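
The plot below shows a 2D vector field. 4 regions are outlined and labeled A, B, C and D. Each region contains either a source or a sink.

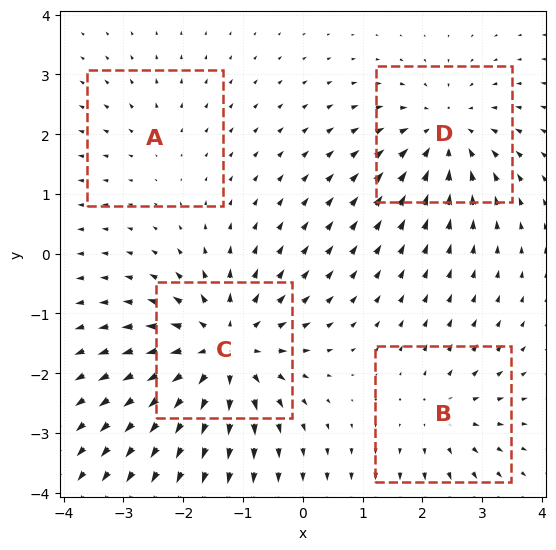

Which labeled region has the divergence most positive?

Divergence at each region's feature centre — A: about +2, B: about +4, C: about +7, D: about -5. Region C is most positive.

C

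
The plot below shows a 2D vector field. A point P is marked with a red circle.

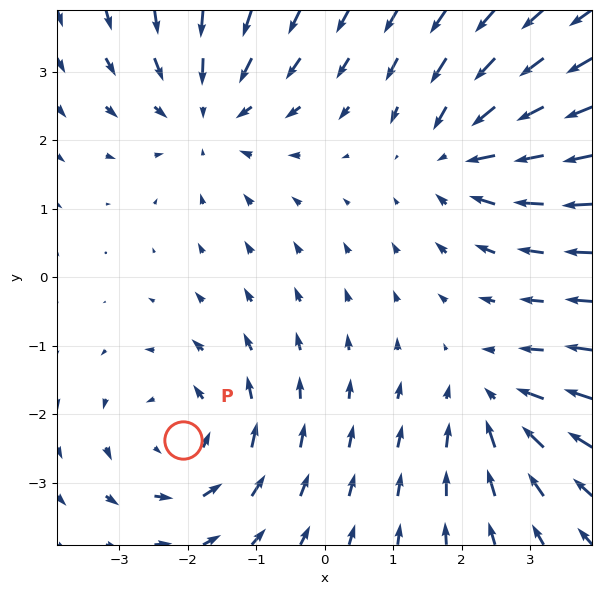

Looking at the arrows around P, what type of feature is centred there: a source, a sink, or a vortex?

vortex

At P (-2.1, -2.4) the arrows circulate counterclockwise. Divergence ≈0, curl about +4 — near-zero divergence with nonzero curl is a vortex.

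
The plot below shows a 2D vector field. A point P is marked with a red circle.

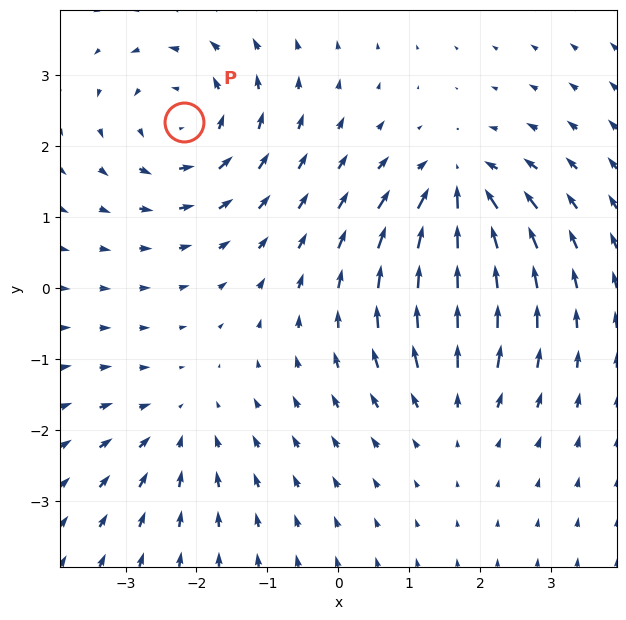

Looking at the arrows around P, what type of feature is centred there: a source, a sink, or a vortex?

vortex

At P (-2.2, 2.3) the arrows circulate counterclockwise. Divergence ≈0, curl about +5 — near-zero divergence with nonzero curl is a vortex.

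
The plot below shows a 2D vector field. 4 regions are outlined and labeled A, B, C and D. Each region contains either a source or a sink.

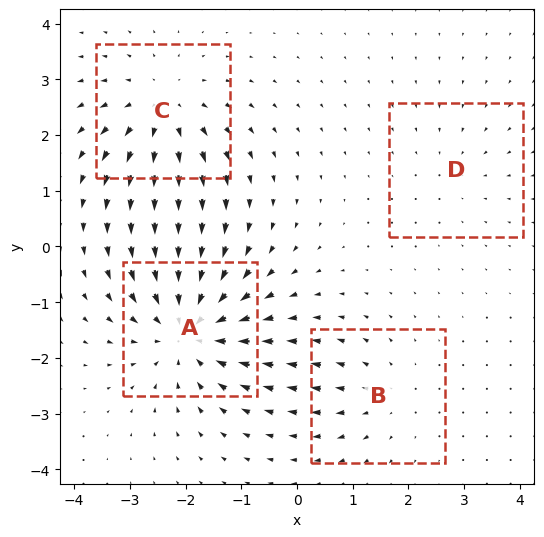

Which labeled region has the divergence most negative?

Divergence at each region's feature centre — A: about -6, B: about +3, C: about +5, D: about -2. Region A is most negative.

A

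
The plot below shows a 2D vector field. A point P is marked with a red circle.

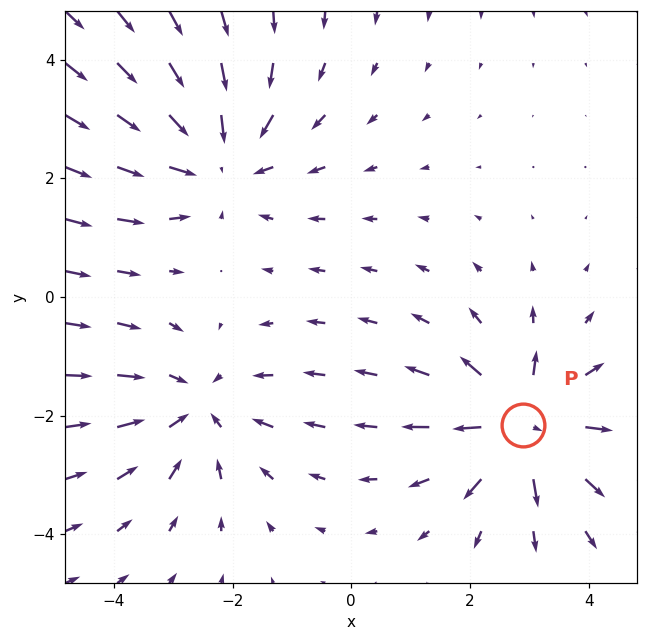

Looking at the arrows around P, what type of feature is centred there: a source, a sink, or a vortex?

At P (2.9, -2.2) the arrows spread outward. Divergence about +5, curl ≈0 — positive divergence with near-zero curl is a source.

source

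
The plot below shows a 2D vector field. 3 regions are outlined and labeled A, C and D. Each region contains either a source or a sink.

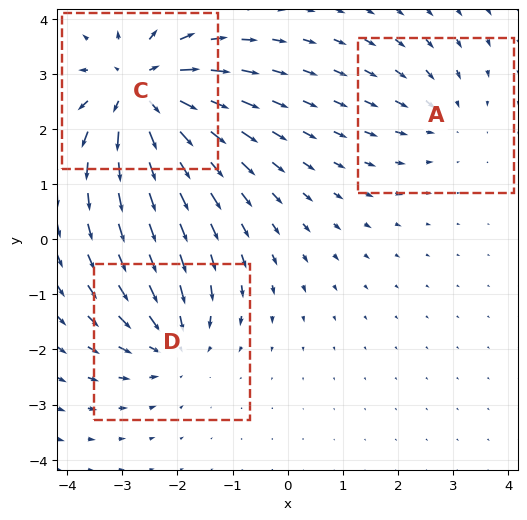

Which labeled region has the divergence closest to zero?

Divergence at each region's feature centre — A: about -2, C: about +5, D: about -3. Region A is closest to zero.

A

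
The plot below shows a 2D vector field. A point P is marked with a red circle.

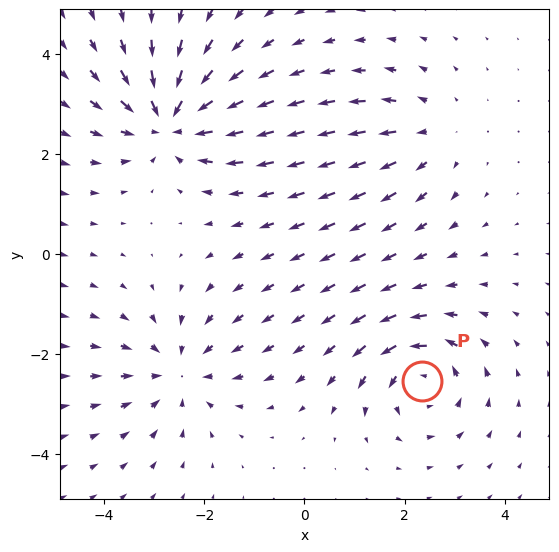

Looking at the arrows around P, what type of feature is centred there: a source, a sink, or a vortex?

At P (2.4, -2.5) the arrows circulate counterclockwise. Divergence ≈0, curl about +5 — near-zero divergence with nonzero curl is a vortex.

vortex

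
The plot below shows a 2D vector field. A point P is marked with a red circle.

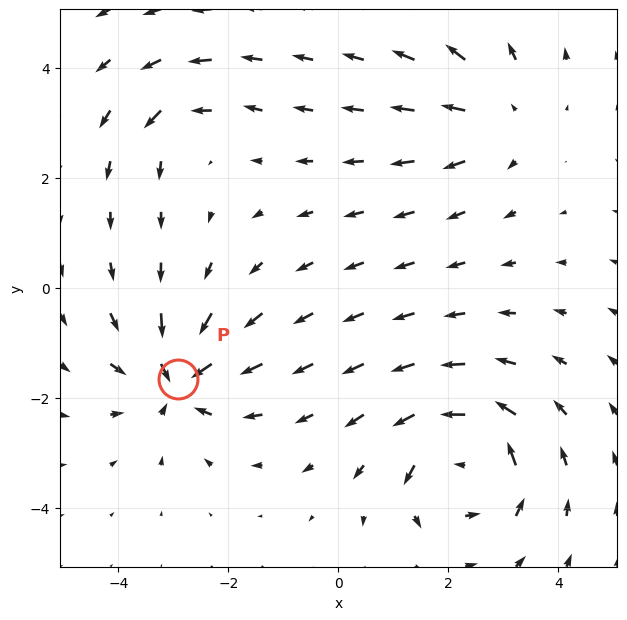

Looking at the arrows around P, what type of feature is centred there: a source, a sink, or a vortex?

At P (-2.9, -1.7) the arrows converge inward. Divergence about -6, curl ≈0 — negative divergence with near-zero curl is a sink.

sink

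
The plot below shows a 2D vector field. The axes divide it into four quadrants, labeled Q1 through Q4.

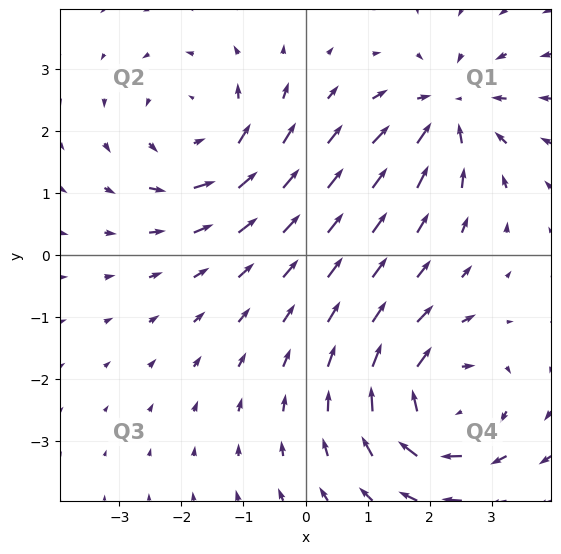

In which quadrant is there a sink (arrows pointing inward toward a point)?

Q1

The sink sits at approximately (2.3, 2.3), which lies in quadrant Q1. The divergence there is about -4, negative as expected for a sink.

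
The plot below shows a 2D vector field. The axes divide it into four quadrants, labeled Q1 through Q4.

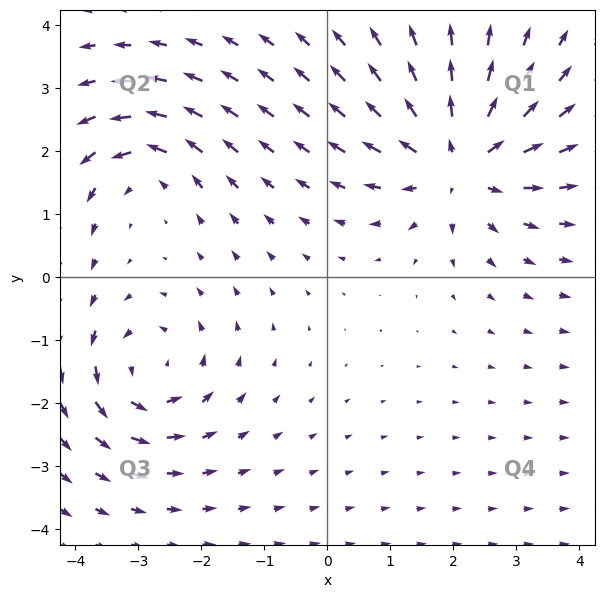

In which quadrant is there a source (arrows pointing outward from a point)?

Q1

The source sits at approximately (2.1, 1.8), which lies in quadrant Q1. The divergence there is about +5, positive as expected for a source.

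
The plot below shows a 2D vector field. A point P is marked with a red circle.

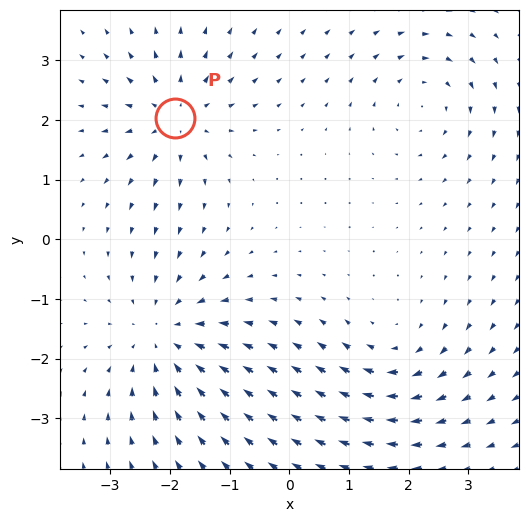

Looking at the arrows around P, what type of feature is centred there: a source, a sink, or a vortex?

source

At P (-1.9, 2.0) the arrows spread outward. Divergence about +4, curl ≈0 — positive divergence with near-zero curl is a source.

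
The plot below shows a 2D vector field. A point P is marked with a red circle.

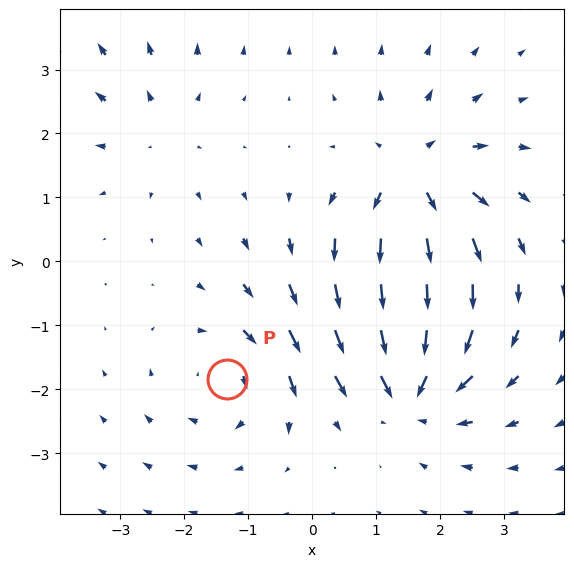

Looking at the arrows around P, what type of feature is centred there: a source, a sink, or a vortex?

vortex

At P (-1.3, -1.8) the arrows circulate clockwise. Divergence ≈0, curl about -4 — near-zero divergence with nonzero curl is a vortex.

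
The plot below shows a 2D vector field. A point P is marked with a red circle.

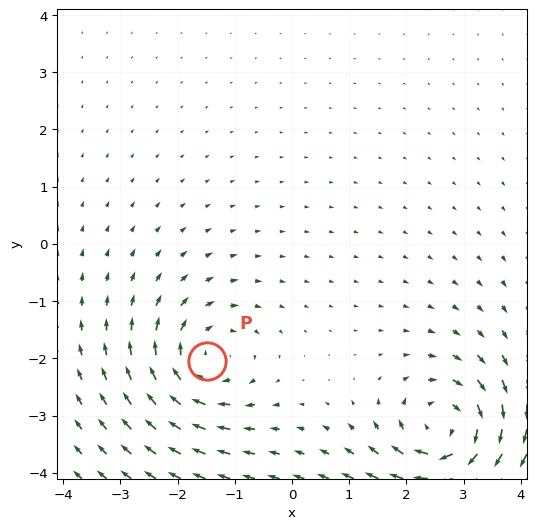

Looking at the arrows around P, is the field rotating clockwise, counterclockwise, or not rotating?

clockwise

Near P at (-1.5, -2.0) the arrows circulate clockwise. The curl (z-component) there is about -4; negative curl means clockwise rotation.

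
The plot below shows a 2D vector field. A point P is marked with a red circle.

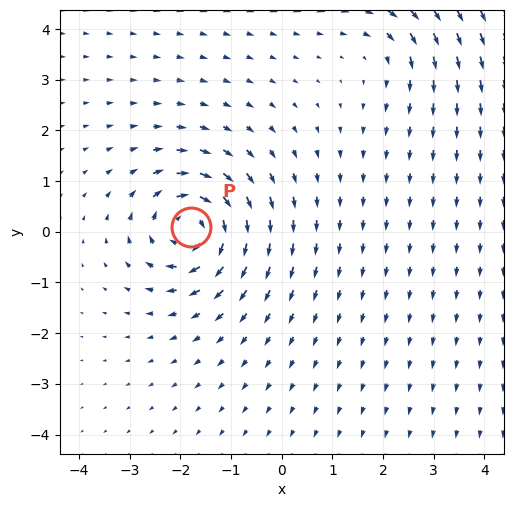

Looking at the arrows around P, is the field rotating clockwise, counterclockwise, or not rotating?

clockwise

Near P at (-1.8, 0.1) the arrows circulate clockwise. The curl (z-component) there is about -6; negative curl means clockwise rotation.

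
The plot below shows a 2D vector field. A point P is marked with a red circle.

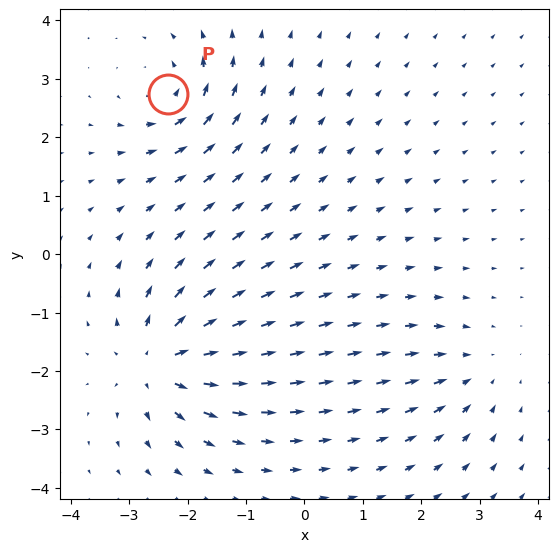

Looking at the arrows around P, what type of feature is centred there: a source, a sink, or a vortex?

vortex

At P (-2.3, 2.7) the arrows circulate counterclockwise. Divergence ≈0, curl about +5 — near-zero divergence with nonzero curl is a vortex.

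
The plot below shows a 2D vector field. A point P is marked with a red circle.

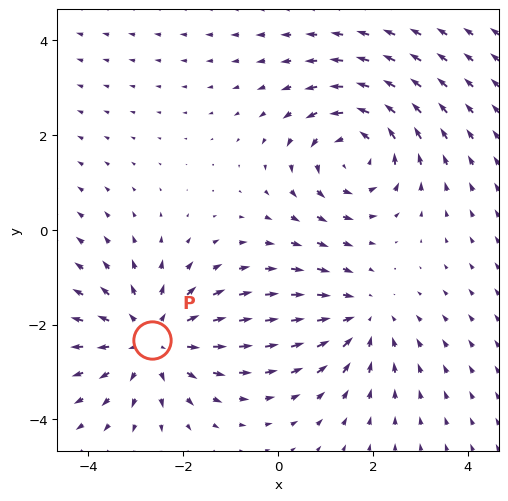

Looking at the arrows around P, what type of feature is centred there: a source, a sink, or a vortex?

At P (-2.7, -2.3) the arrows spread outward. Divergence about +3, curl ≈0 — positive divergence with near-zero curl is a source.

source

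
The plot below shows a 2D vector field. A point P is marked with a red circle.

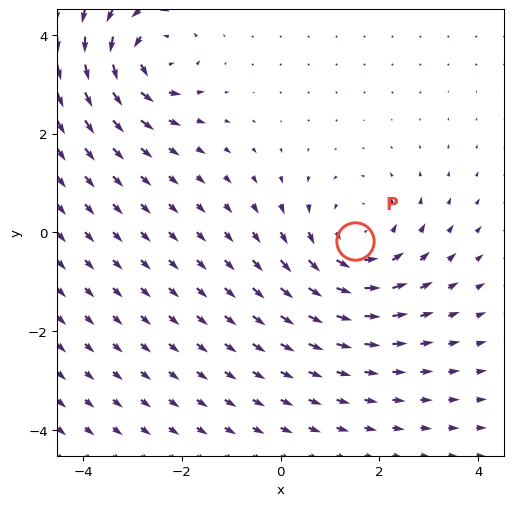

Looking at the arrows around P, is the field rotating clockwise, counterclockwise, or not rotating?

counterclockwise

Near P at (1.5, -0.2) the arrows circulate counterclockwise. The curl (z-component) there is about +3; positive curl means counterclockwise rotation.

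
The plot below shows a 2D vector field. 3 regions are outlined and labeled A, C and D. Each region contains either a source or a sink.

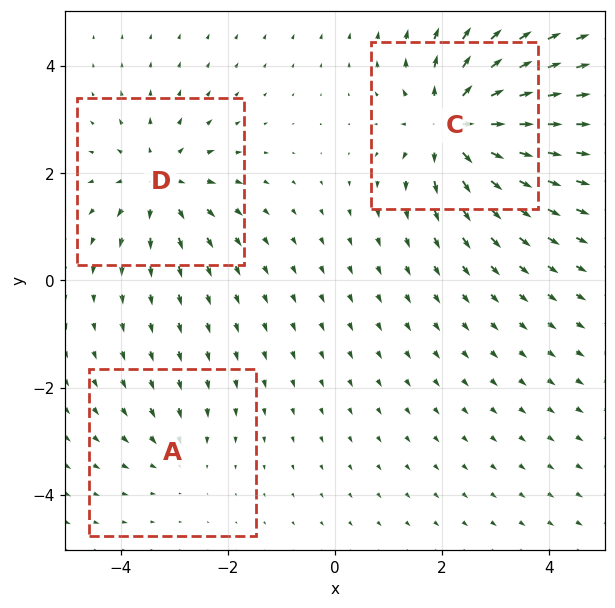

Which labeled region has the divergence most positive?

C

Divergence at each region's feature centre — A: about -2, C: about +6, D: about +4. Region C is most positive.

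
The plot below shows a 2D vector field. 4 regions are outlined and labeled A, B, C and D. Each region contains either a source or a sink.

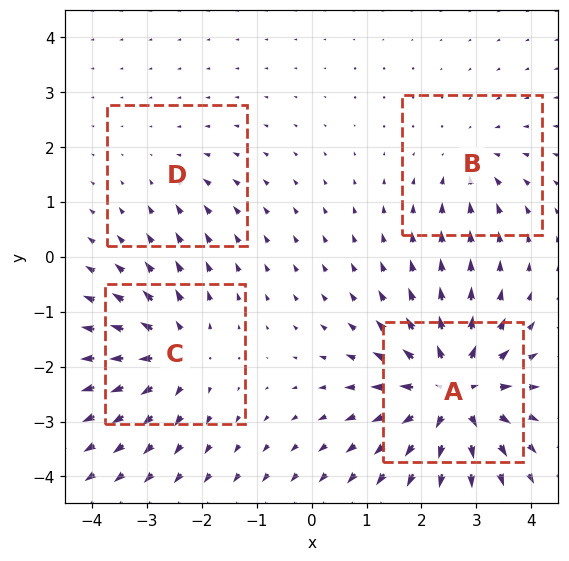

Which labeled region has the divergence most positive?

Divergence at each region's feature centre — A: about +8, B: about -3, C: about +5, D: about -2. Region A is most positive.

A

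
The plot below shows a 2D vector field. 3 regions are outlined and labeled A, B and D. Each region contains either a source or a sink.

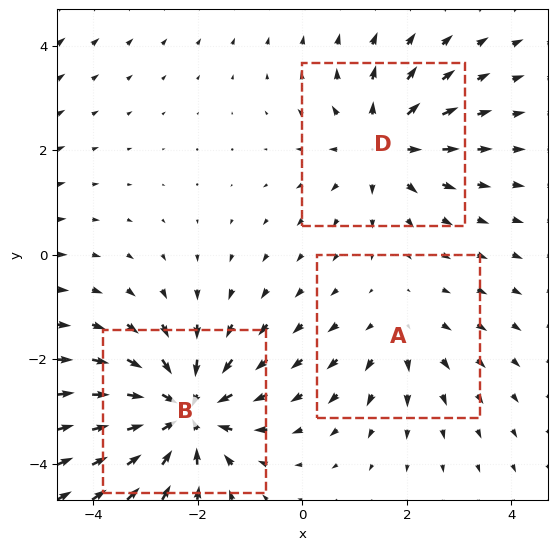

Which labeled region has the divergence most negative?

Divergence at each region's feature centre — A: about +2, B: about -5, D: about +3. Region B is most negative.

B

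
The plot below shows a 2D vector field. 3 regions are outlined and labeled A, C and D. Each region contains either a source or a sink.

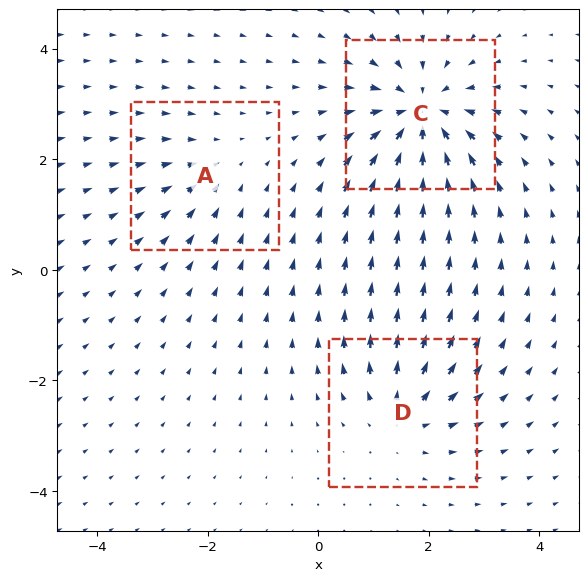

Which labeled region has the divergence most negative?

Divergence at each region's feature centre — A: about -2, C: about -6, D: about +4. Region C is most negative.

C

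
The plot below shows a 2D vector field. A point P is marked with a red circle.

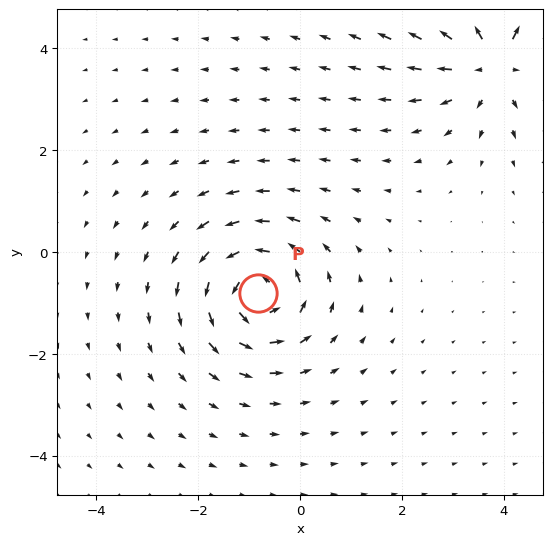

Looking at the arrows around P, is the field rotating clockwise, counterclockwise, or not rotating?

Near P at (-0.8, -0.8) the arrows circulate counterclockwise. The curl (z-component) there is about +5; positive curl means counterclockwise rotation.

counterclockwise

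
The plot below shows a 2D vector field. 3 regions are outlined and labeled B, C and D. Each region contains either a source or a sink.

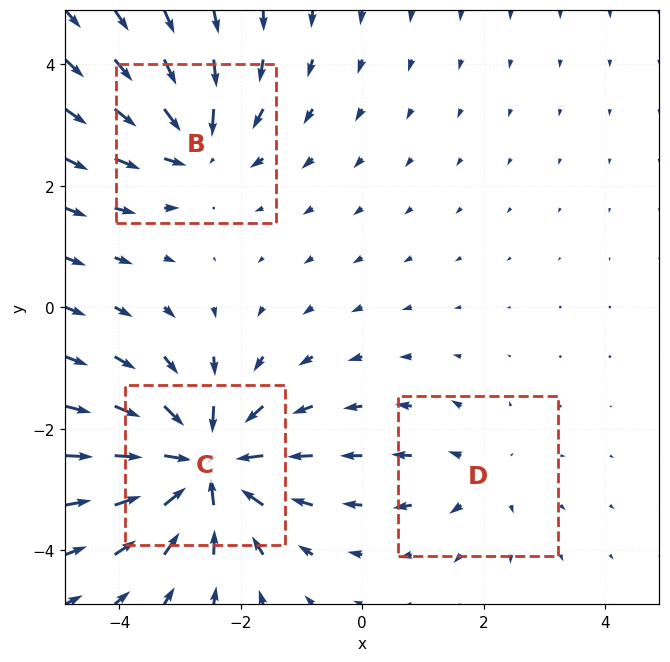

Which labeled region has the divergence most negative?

C

Divergence at each region's feature centre — B: about -4, C: about -6, D: about +2. Region C is most negative.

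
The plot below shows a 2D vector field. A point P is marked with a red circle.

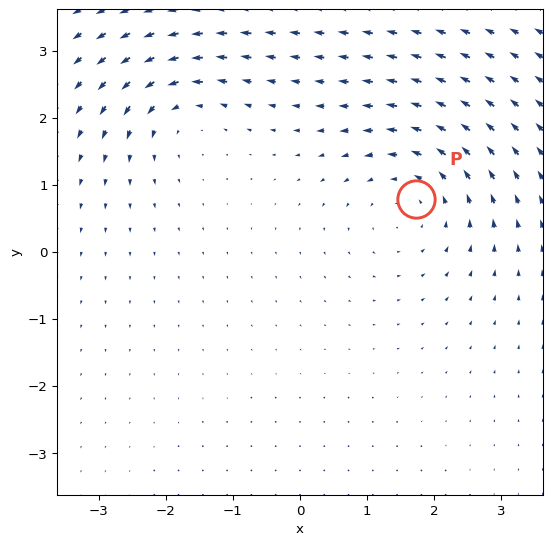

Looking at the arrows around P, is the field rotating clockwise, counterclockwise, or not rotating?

Near P at (1.7, 0.8) the arrows circulate counterclockwise. The curl (z-component) there is about +4; positive curl means counterclockwise rotation.

counterclockwise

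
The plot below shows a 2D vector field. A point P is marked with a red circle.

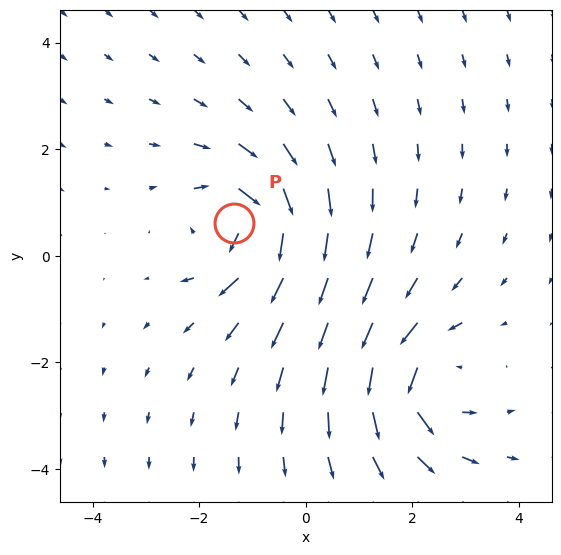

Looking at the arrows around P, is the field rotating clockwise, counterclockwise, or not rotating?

Near P at (-1.3, 0.6) the arrows circulate clockwise. The curl (z-component) there is about -7; negative curl means clockwise rotation.

clockwise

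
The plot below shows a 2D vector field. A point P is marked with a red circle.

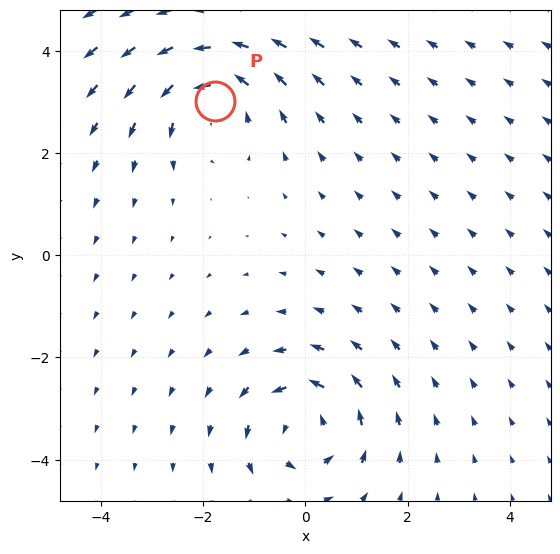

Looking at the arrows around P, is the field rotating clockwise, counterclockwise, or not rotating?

Near P at (-1.8, 3.0) the arrows circulate counterclockwise. The curl (z-component) there is about +5; positive curl means counterclockwise rotation.

counterclockwise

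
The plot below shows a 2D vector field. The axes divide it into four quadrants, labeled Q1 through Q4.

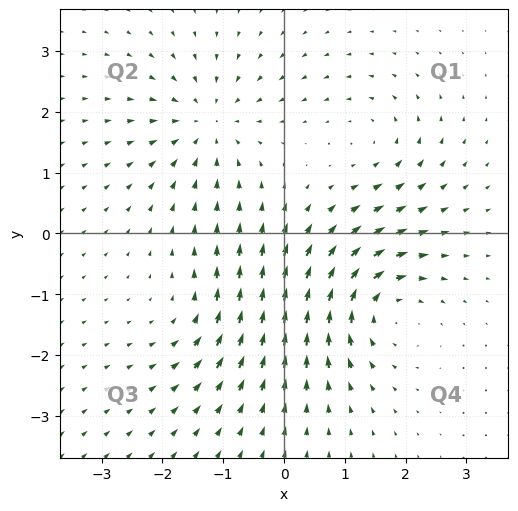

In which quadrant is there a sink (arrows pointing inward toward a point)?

Q2

The sink sits at approximately (-1.3, 1.8), which lies in quadrant Q2. The divergence there is about -5, negative as expected for a sink.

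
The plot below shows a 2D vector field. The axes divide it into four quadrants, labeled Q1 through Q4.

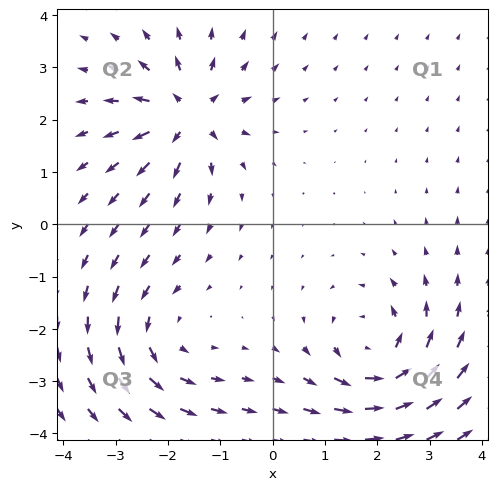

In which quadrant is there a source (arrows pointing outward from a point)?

Q2

The source sits at approximately (-1.6, 2.1), which lies in quadrant Q2. The divergence there is about +5, positive as expected for a source.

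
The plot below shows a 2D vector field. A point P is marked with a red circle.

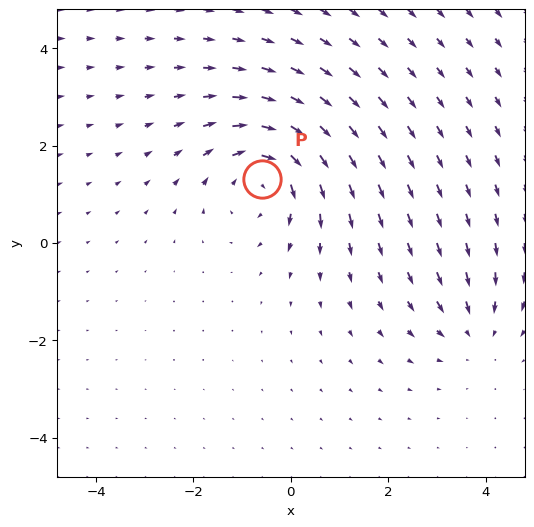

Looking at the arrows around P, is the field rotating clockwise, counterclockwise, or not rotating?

Near P at (-0.6, 1.3) the arrows circulate clockwise. The curl (z-component) there is about -4; negative curl means clockwise rotation.

clockwise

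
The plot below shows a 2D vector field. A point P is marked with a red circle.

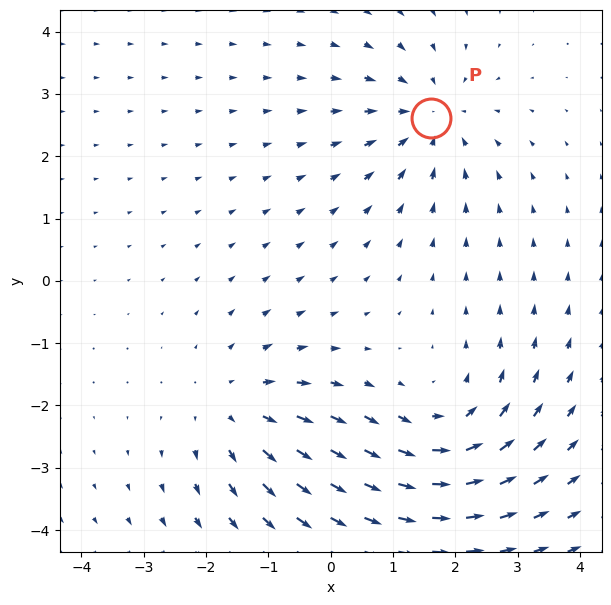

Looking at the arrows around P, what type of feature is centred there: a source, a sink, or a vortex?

At P (1.6, 2.6) the arrows converge inward. Divergence about -3, curl ≈0 — negative divergence with near-zero curl is a sink.

sink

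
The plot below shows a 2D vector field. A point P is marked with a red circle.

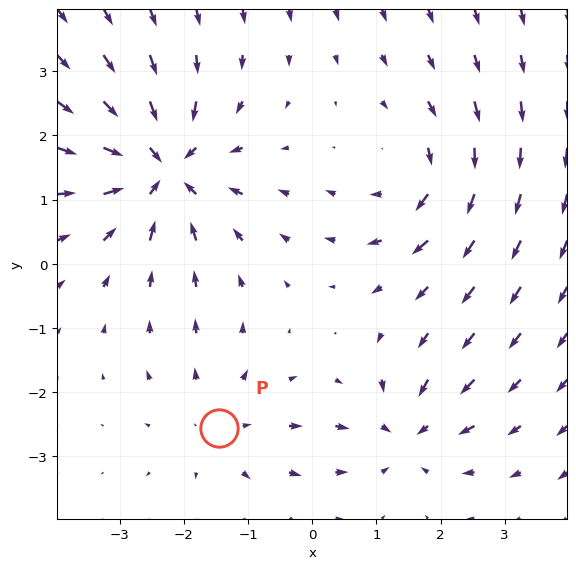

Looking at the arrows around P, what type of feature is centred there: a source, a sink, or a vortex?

source

At P (-1.4, -2.6) the arrows spread outward. Divergence about +2, curl ≈0 — positive divergence with near-zero curl is a source.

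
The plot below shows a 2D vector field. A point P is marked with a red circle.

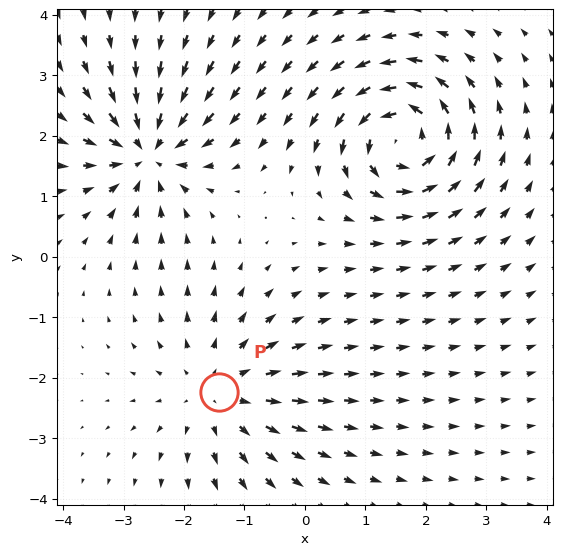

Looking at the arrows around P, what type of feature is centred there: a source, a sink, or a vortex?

At P (-1.4, -2.2) the arrows spread outward. Divergence about +3, curl ≈0 — positive divergence with near-zero curl is a source.

source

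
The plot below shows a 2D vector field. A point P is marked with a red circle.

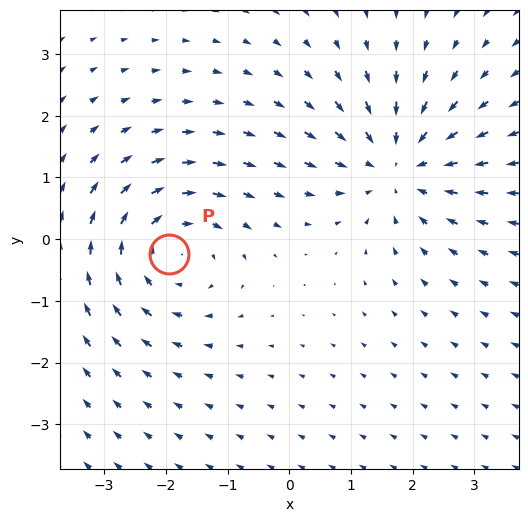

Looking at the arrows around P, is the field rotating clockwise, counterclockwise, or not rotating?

Near P at (-1.9, -0.2) the arrows circulate clockwise. The curl (z-component) there is about -4; negative curl means clockwise rotation.

clockwise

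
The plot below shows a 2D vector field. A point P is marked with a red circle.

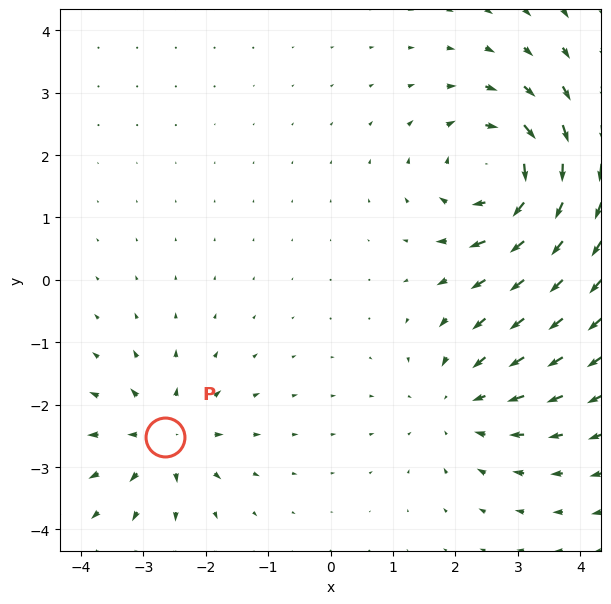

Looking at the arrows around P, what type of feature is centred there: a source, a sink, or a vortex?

source

At P (-2.7, -2.5) the arrows spread outward. Divergence about +4, curl ≈0 — positive divergence with near-zero curl is a source.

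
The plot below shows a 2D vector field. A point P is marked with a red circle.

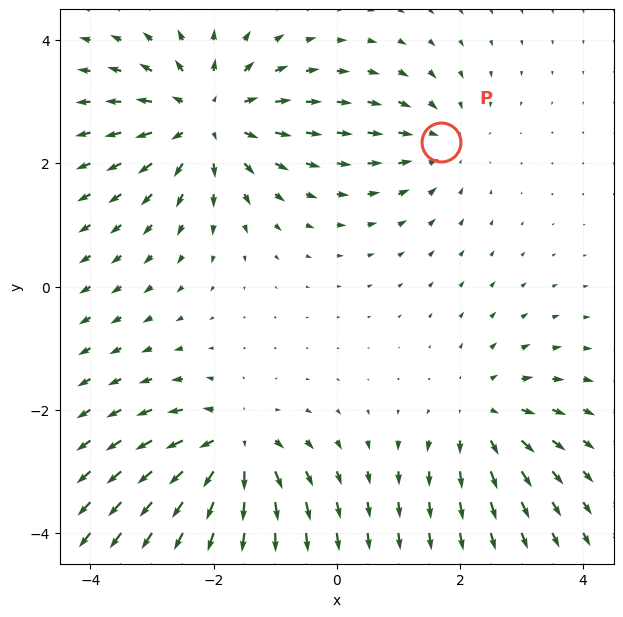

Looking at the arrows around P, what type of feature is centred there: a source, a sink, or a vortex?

At P (1.7, 2.3) the arrows converge inward. Divergence about -3, curl ≈0 — negative divergence with near-zero curl is a sink.

sink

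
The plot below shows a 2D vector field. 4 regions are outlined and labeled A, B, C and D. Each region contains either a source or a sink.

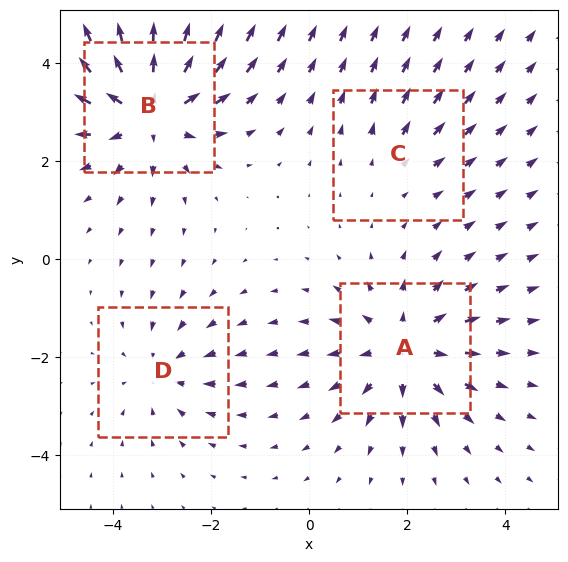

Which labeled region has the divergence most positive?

B

Divergence at each region's feature centre — A: about +5, B: about +6, C: about +2, D: about -3. Region B is most positive.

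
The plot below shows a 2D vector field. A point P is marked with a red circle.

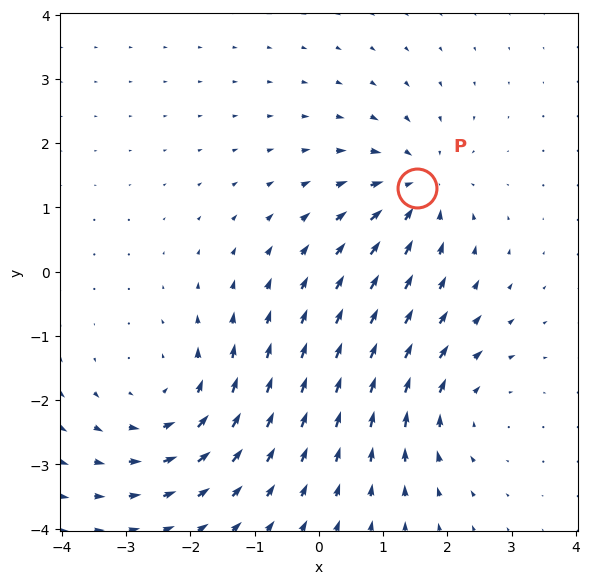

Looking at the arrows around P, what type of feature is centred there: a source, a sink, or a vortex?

At P (1.5, 1.3) the arrows converge inward. Divergence about -4, curl ≈0 — negative divergence with near-zero curl is a sink.

sink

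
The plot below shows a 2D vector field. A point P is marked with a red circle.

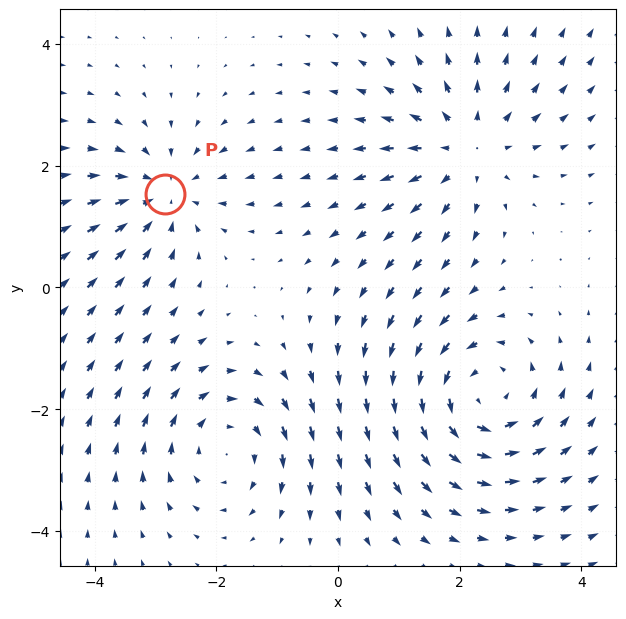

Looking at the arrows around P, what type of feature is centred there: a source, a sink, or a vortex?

At P (-2.8, 1.5) the arrows converge inward. Divergence about -3, curl ≈0 — negative divergence with near-zero curl is a sink.

sink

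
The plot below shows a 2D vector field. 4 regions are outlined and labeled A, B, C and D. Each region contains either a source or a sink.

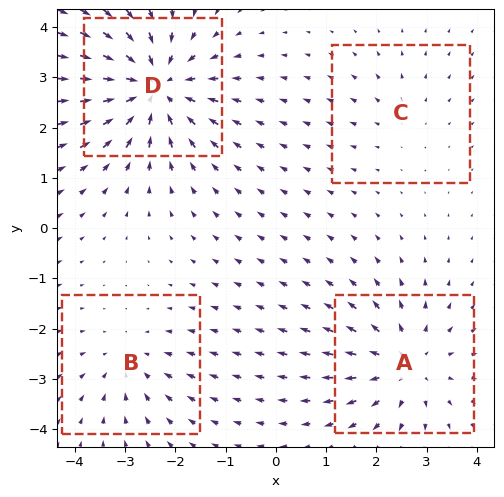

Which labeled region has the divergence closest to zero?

C

Divergence at each region's feature centre — A: about +4, B: about -3, C: about +2, D: about -6. Region C is closest to zero.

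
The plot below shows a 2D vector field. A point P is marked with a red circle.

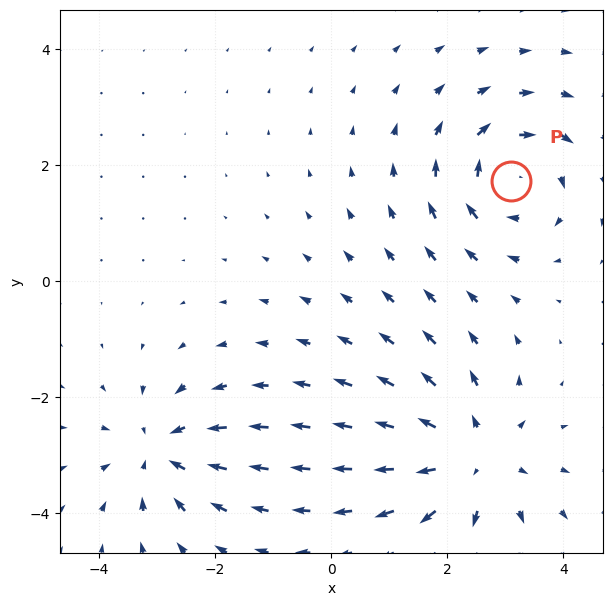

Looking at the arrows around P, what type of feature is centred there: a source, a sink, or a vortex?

vortex

At P (3.1, 1.7) the arrows circulate clockwise. Divergence ≈0, curl about -5 — near-zero divergence with nonzero curl is a vortex.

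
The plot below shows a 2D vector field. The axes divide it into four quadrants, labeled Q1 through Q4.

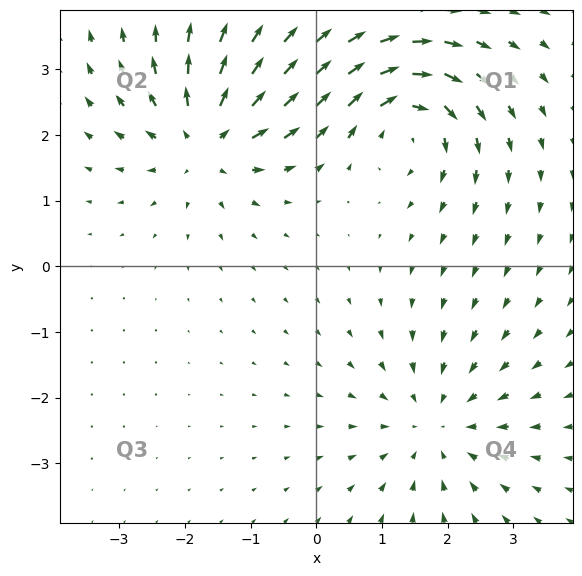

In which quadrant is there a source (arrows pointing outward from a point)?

Q2

The source sits at approximately (-1.7, 1.9), which lies in quadrant Q2. The divergence there is about +5, positive as expected for a source.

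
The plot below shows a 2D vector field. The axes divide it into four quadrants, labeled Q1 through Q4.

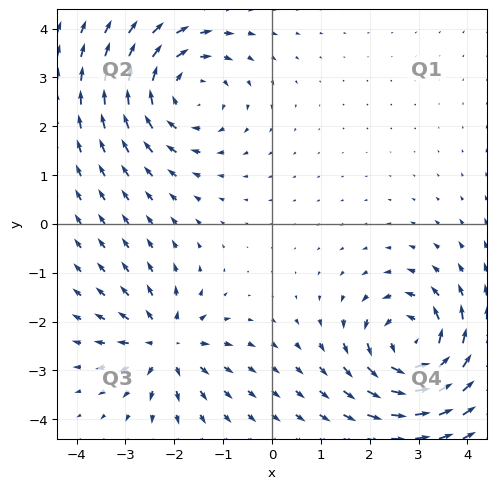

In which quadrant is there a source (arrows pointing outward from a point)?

Q3

The source sits at approximately (-2.2, -2.5), which lies in quadrant Q3. The divergence there is about +5, positive as expected for a source.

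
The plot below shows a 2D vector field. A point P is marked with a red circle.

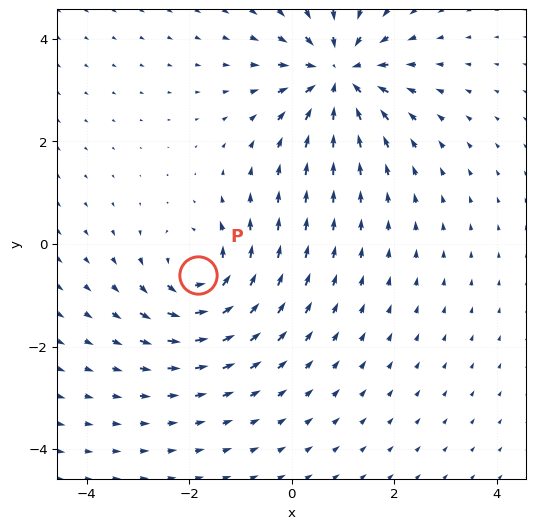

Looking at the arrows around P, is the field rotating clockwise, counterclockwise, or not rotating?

Near P at (-1.8, -0.6) the arrows circulate counterclockwise. The curl (z-component) there is about +5; positive curl means counterclockwise rotation.

counterclockwise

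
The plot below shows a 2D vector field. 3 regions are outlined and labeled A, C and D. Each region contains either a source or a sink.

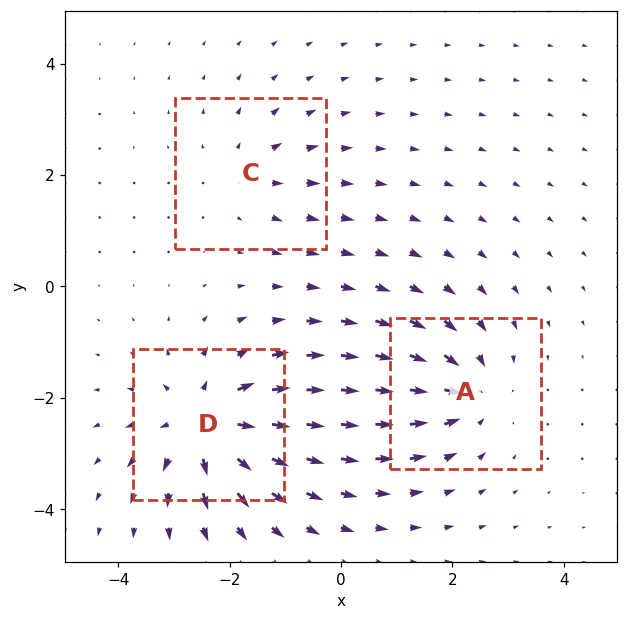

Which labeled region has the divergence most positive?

D

Divergence at each region's feature centre — A: about -4, C: about +2, D: about +5. Region D is most positive.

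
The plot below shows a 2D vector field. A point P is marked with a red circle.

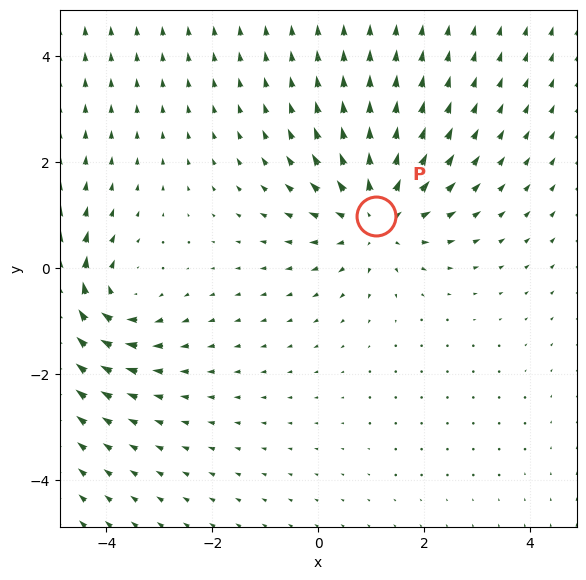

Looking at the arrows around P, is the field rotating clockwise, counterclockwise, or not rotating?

not rotating

Near P at (1.1, 1.0) the arrows show no circulation. The curl there is ≈0.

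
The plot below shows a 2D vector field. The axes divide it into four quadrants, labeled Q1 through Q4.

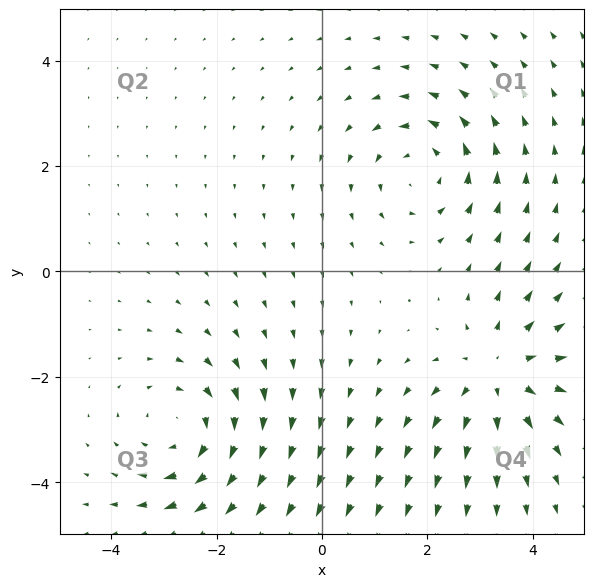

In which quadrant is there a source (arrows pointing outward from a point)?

The source sits at approximately (3.4, -1.9), which lies in quadrant Q4. The divergence there is about +4, positive as expected for a source.

Q4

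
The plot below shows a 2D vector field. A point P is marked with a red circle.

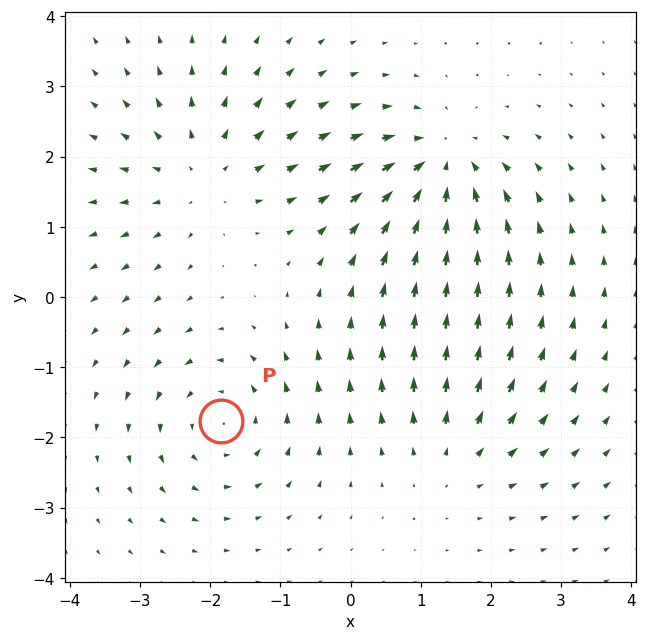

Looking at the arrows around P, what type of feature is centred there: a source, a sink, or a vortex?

vortex

At P (-1.8, -1.8) the arrows circulate counterclockwise. Divergence ≈0, curl about +4 — near-zero divergence with nonzero curl is a vortex.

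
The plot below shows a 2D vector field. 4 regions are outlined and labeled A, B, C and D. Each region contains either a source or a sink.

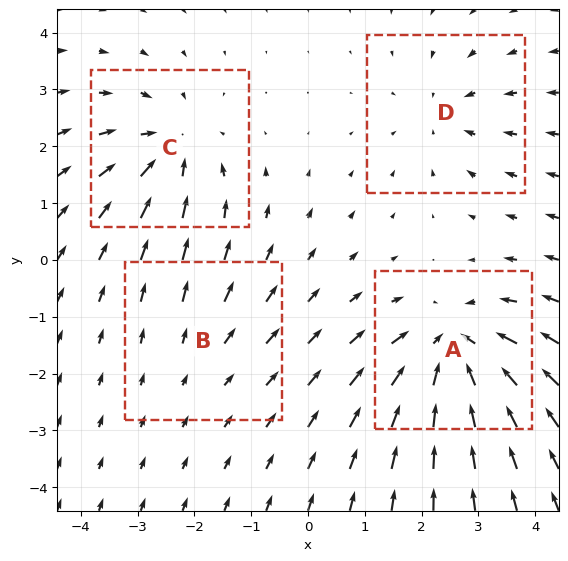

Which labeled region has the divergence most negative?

Divergence at each region's feature centre — A: about -6, B: about +2, C: about -5, D: about -3. Region A is most negative.

A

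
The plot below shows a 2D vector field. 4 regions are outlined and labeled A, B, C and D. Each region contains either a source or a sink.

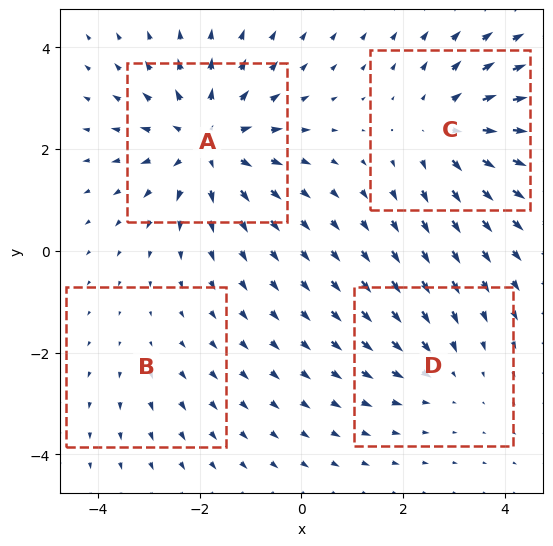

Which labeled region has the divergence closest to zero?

Divergence at each region's feature centre — A: about +6, B: about +2, C: about +4, D: about -3. Region B is closest to zero.

B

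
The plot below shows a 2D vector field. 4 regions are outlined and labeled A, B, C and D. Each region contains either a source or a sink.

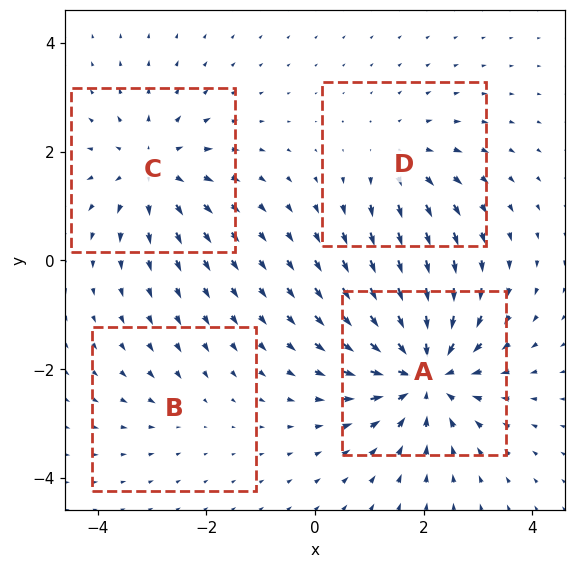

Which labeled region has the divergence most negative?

Divergence at each region's feature centre — A: about -7, B: about -2, C: about +5, D: about +3. Region A is most negative.

A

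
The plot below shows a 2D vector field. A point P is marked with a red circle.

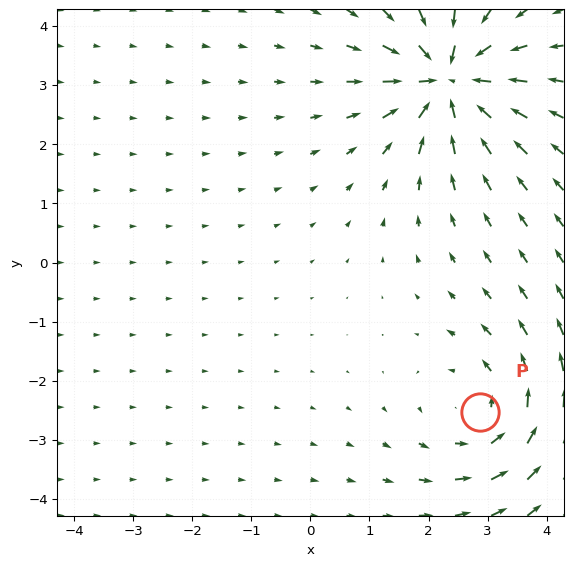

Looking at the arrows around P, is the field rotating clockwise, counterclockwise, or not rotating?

counterclockwise

Near P at (2.9, -2.5) the arrows circulate counterclockwise. The curl (z-component) there is about +3; positive curl means counterclockwise rotation.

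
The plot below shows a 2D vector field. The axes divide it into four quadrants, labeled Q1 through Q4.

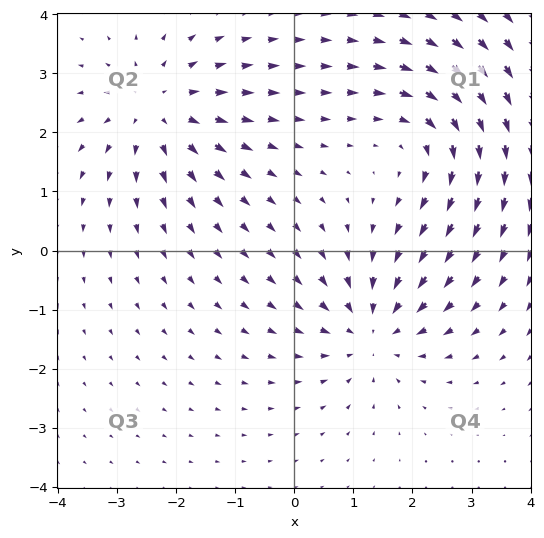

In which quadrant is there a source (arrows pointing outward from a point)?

Q2

The source sits at approximately (-2.3, 2.4), which lies in quadrant Q2. The divergence there is about +4, positive as expected for a source.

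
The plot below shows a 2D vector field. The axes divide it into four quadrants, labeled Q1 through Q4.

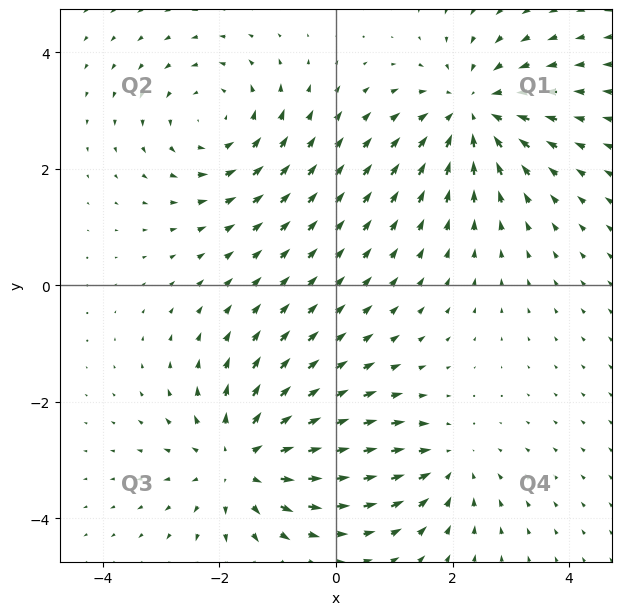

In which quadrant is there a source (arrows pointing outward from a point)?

The source sits at approximately (-1.6, -3.0), which lies in quadrant Q3. The divergence there is about +4, positive as expected for a source.

Q3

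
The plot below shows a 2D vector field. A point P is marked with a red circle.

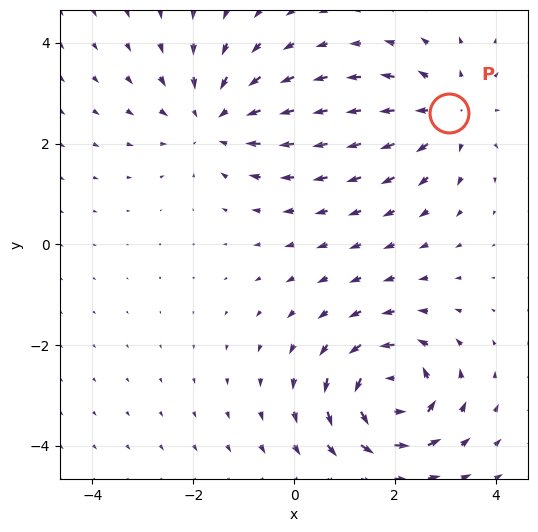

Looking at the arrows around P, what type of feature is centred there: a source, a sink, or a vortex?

At P (3.1, 2.6) the arrows spread outward. Divergence about +3, curl ≈0 — positive divergence with near-zero curl is a source.

source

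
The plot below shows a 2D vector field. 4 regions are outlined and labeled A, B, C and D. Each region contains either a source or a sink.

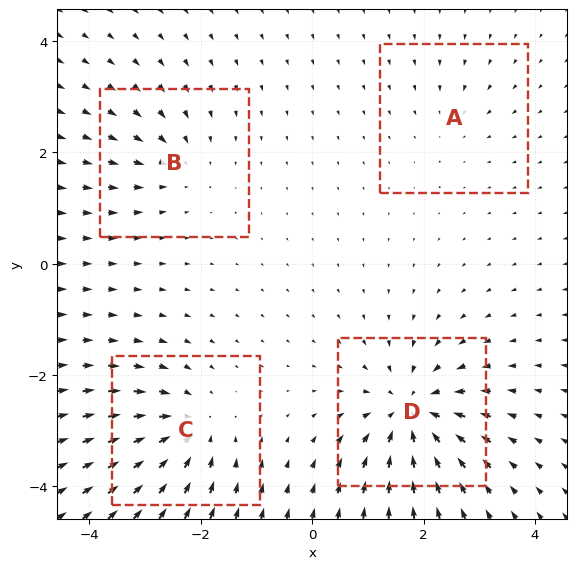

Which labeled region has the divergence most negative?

Divergence at each region's feature centre — A: about -2, B: about -4, C: about -6, D: about -8. Region D is most negative.

D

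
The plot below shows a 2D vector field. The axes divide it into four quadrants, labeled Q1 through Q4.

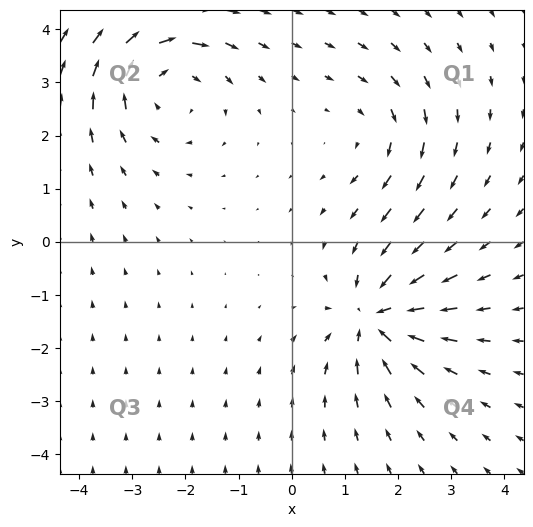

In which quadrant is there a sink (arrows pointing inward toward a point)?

The sink sits at approximately (1.6, -1.4), which lies in quadrant Q4. The divergence there is about -5, negative as expected for a sink.

Q4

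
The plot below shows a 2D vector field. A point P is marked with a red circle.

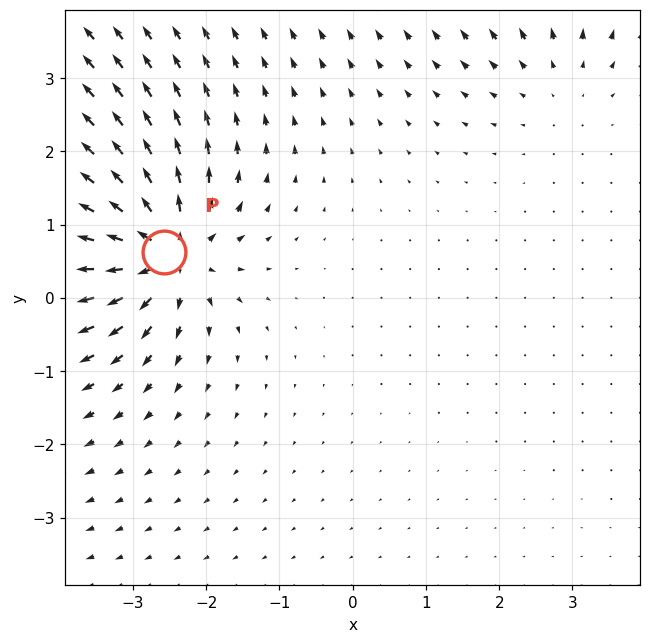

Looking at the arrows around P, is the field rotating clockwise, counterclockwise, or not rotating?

not rotating

Near P at (-2.6, 0.6) the arrows show no circulation. The curl there is ≈0.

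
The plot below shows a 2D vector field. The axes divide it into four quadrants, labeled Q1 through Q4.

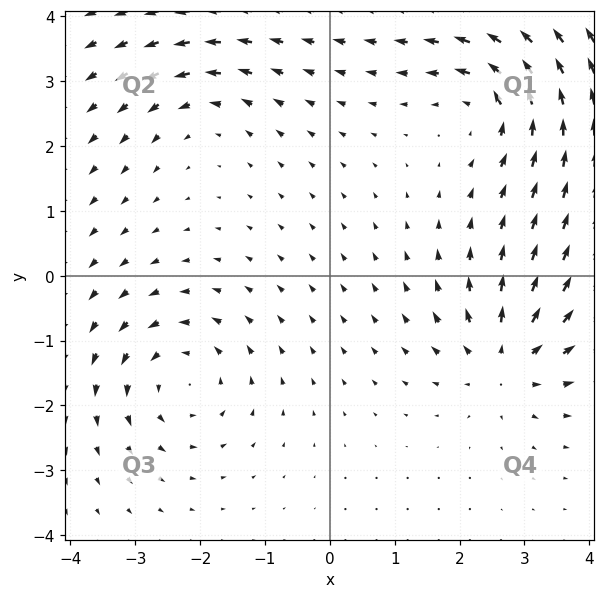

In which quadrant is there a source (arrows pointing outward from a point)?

Q4

The source sits at approximately (2.7, -1.3), which lies in quadrant Q4. The divergence there is about +6, positive as expected for a source.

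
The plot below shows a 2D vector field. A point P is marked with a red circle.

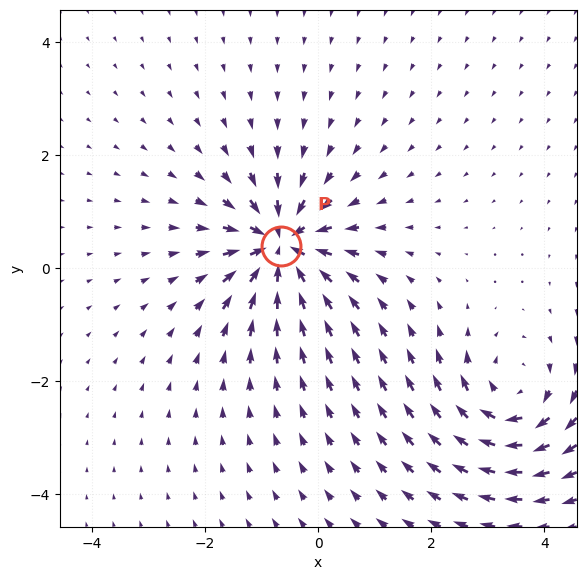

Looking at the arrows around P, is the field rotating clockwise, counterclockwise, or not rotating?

Near P at (-0.7, 0.4) the arrows show no circulation. The curl there is ≈0.

not rotating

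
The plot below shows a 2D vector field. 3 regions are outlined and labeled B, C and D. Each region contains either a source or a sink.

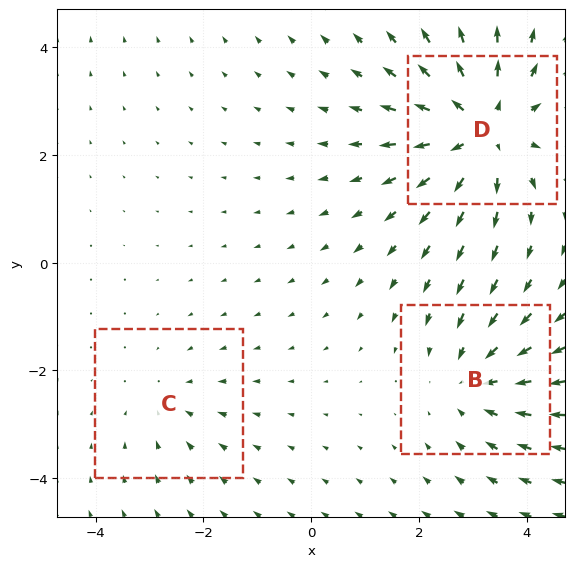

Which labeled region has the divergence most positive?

Divergence at each region's feature centre — B: about -3, C: about -2, D: about +4. Region D is most positive.

D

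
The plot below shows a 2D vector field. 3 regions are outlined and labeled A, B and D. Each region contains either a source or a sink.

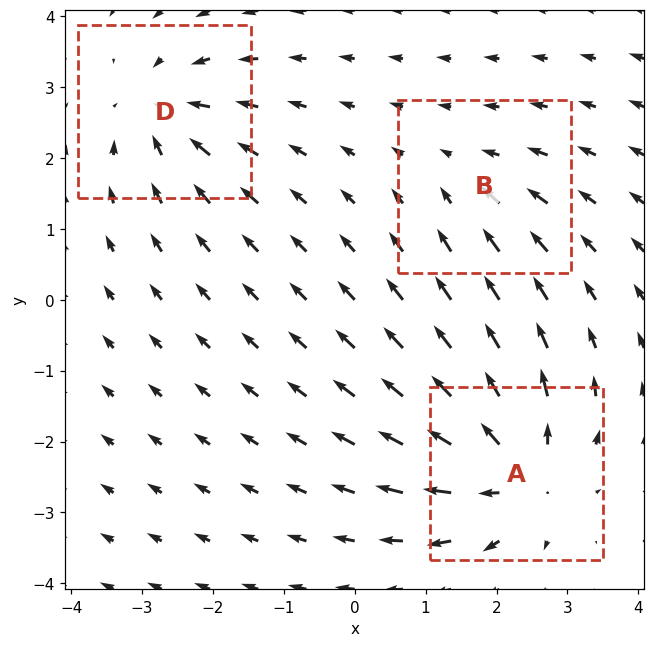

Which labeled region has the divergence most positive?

A

Divergence at each region's feature centre — A: about +5, B: about -2, D: about -4. Region A is most positive.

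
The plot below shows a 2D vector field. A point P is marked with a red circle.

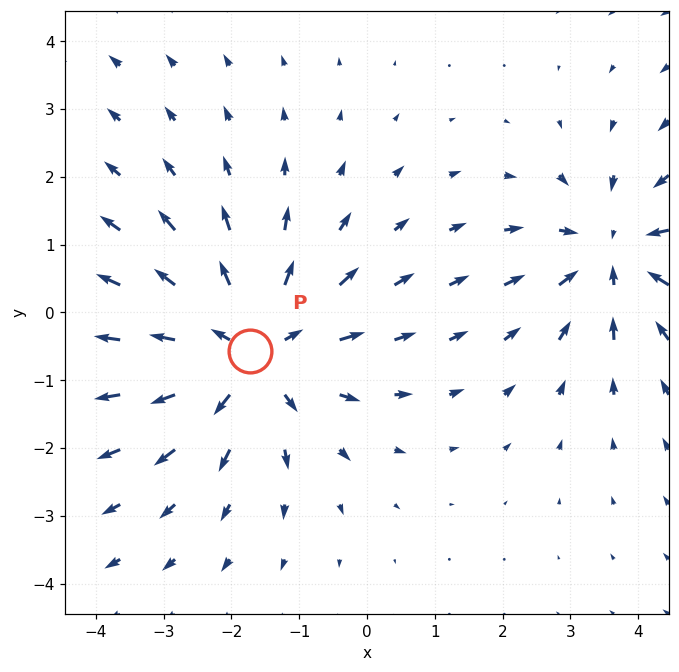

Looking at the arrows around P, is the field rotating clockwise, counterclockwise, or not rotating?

Near P at (-1.7, -0.6) the arrows show no circulation. The curl there is ≈0.

not rotating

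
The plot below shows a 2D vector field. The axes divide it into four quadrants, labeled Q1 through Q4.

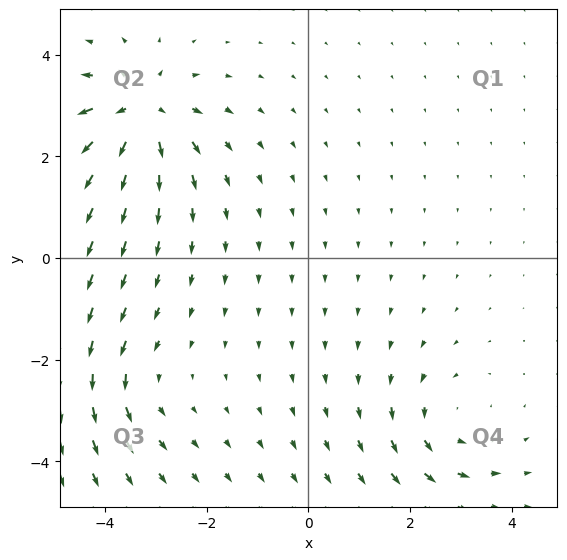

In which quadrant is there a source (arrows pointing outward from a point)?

The source sits at approximately (-3.3, 2.9), which lies in quadrant Q2. The divergence there is about +6, positive as expected for a source.

Q2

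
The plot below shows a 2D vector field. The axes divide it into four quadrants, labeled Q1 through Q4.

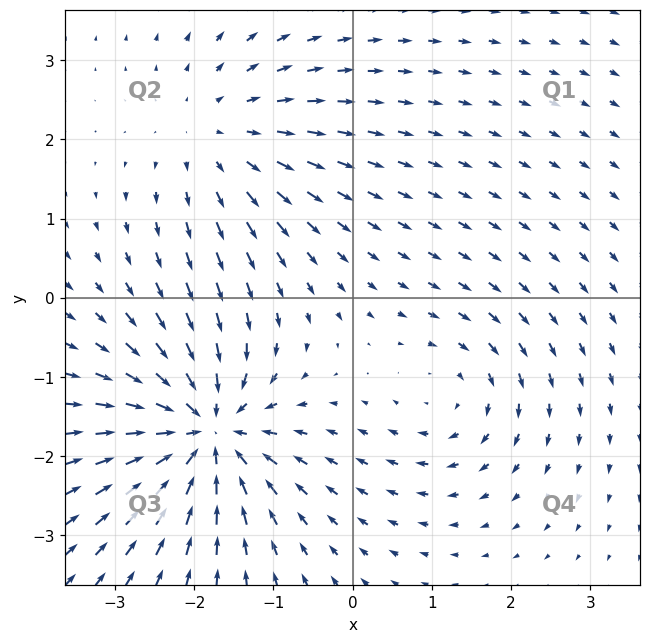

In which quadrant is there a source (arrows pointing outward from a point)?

The source sits at approximately (-1.7, 2.0), which lies in quadrant Q2. The divergence there is about +3, positive as expected for a source.

Q2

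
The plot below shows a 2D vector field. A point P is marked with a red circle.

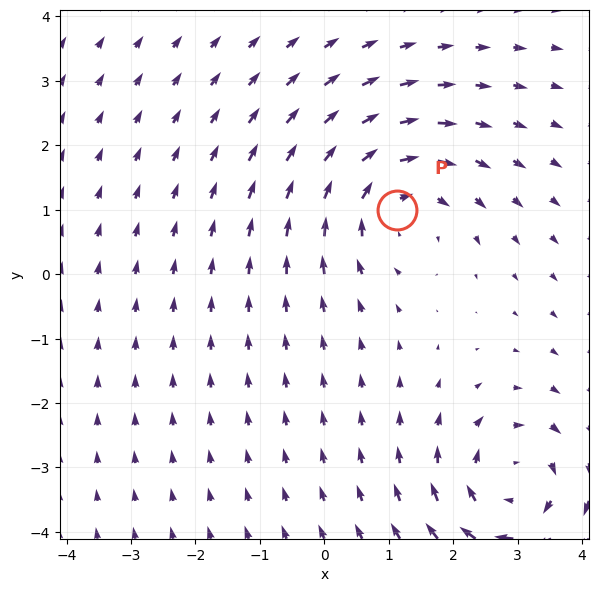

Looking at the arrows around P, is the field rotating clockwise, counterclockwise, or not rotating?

Near P at (1.1, 1.0) the arrows circulate clockwise. The curl (z-component) there is about -4; negative curl means clockwise rotation.

clockwise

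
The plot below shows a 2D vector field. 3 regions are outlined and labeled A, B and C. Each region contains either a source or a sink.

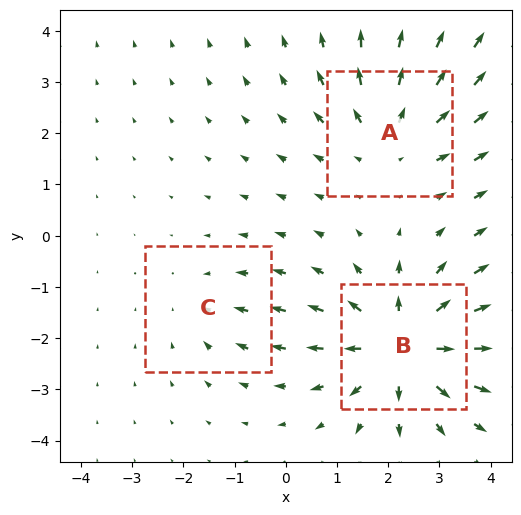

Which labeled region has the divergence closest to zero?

Divergence at each region's feature centre — A: about +3, B: about +5, C: about -2. Region C is closest to zero.

C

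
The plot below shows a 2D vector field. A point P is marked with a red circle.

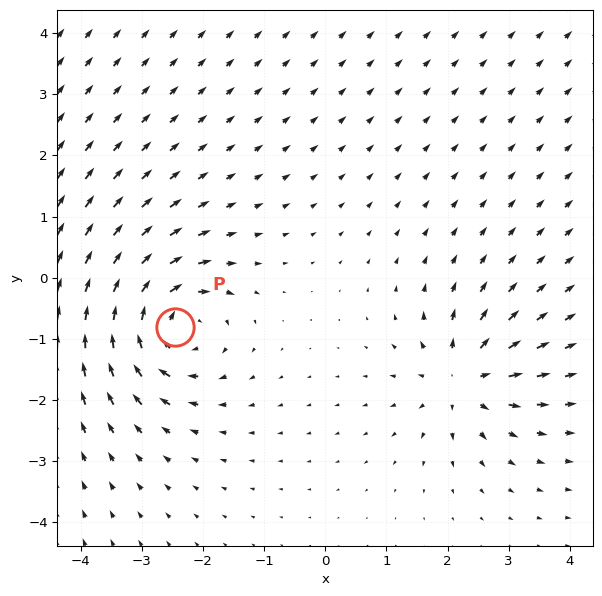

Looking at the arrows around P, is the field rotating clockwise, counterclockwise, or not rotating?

clockwise

Near P at (-2.5, -0.8) the arrows circulate clockwise. The curl (z-component) there is about -5; negative curl means clockwise rotation.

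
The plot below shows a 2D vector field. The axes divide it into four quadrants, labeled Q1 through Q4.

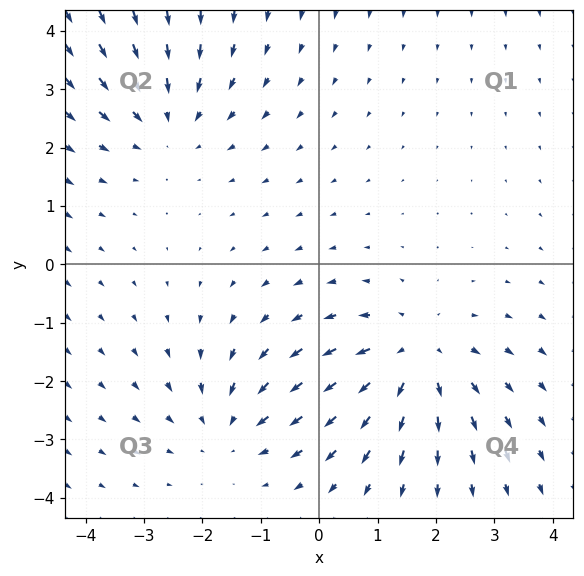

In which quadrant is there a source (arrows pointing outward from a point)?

Q4

The source sits at approximately (1.6, -1.6), which lies in quadrant Q4. The divergence there is about +3, positive as expected for a source.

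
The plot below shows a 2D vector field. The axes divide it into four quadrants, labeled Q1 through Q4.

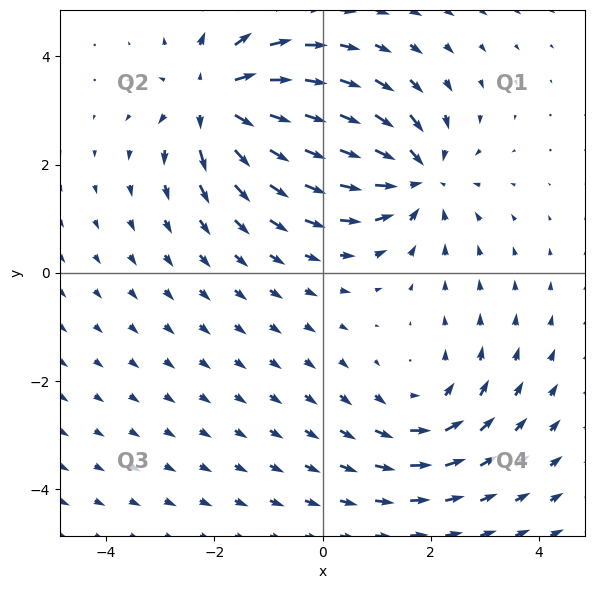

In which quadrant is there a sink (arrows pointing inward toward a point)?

The sink sits at approximately (1.7, 1.8), which lies in quadrant Q1. The divergence there is about -4, negative as expected for a sink.

Q1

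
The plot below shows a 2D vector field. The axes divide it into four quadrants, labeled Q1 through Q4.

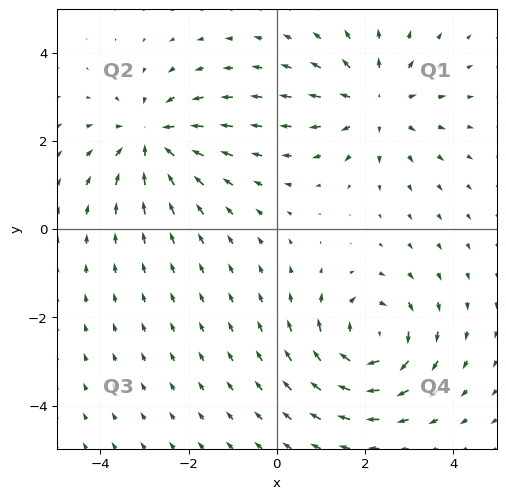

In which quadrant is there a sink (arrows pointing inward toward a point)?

Q2

The sink sits at approximately (-2.8, 2.0), which lies in quadrant Q2. The divergence there is about -5, negative as expected for a sink.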